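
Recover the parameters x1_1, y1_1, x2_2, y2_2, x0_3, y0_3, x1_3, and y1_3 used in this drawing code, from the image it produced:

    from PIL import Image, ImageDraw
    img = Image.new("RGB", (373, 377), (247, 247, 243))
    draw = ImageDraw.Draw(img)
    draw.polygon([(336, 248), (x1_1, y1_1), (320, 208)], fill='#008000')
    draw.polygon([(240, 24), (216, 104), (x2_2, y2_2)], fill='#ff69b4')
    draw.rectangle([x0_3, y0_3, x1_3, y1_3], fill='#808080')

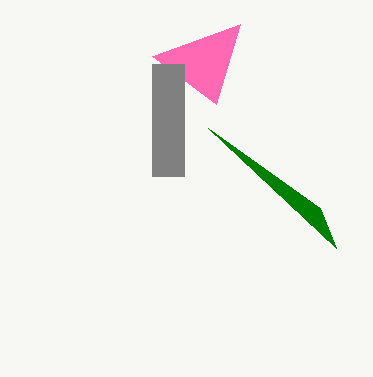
x1_1 = 208, y1_1 = 128, x2_2 = 152, y2_2 = 56, x0_3 = 152, y0_3 = 64, x1_3 = 184, y1_3 = 176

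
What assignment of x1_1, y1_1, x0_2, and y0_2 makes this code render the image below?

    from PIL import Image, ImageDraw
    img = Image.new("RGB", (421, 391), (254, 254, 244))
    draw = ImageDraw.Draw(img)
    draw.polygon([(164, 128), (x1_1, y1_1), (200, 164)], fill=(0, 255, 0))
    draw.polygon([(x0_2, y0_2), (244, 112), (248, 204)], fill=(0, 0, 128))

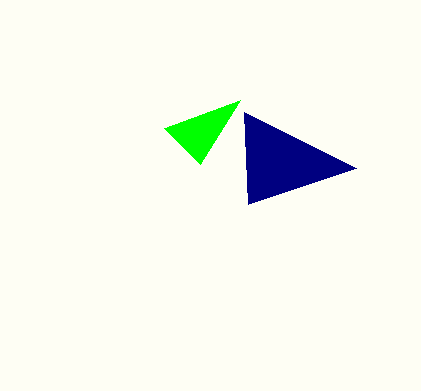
x1_1 = 240; y1_1 = 100; x0_2 = 356; y0_2 = 168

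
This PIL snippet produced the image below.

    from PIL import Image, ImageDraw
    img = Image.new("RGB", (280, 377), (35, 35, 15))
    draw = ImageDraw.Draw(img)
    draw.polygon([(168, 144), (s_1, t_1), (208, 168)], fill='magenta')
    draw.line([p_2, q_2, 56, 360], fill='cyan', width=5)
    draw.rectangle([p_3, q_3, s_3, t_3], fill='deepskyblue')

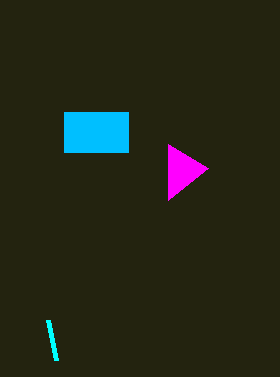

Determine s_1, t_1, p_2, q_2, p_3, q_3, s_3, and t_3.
s_1 = 168
t_1 = 200
p_2 = 48
q_2 = 320
p_3 = 64
q_3 = 112
s_3 = 128
t_3 = 152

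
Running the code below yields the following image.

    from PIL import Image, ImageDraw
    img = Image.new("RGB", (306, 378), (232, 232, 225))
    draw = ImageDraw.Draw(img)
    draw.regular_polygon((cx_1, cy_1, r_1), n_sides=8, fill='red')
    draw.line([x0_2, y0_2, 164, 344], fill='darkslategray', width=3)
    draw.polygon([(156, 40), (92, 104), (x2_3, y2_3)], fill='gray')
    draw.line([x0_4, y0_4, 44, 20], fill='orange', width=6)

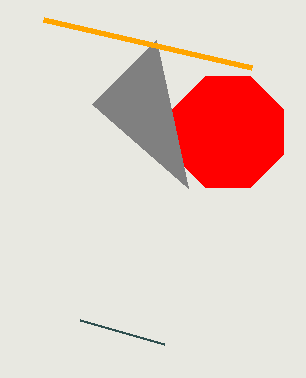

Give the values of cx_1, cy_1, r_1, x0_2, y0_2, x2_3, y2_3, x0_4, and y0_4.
cx_1 = 228, cy_1 = 132, r_1 = 60, x0_2 = 80, y0_2 = 320, x2_3 = 188, y2_3 = 188, x0_4 = 252, y0_4 = 68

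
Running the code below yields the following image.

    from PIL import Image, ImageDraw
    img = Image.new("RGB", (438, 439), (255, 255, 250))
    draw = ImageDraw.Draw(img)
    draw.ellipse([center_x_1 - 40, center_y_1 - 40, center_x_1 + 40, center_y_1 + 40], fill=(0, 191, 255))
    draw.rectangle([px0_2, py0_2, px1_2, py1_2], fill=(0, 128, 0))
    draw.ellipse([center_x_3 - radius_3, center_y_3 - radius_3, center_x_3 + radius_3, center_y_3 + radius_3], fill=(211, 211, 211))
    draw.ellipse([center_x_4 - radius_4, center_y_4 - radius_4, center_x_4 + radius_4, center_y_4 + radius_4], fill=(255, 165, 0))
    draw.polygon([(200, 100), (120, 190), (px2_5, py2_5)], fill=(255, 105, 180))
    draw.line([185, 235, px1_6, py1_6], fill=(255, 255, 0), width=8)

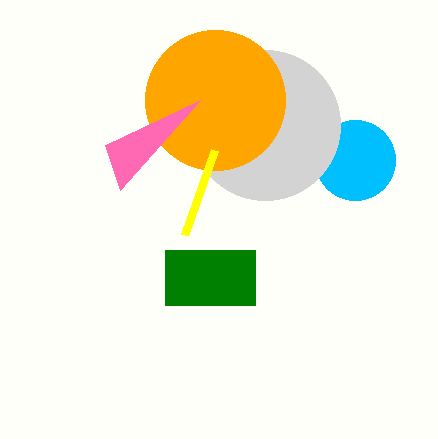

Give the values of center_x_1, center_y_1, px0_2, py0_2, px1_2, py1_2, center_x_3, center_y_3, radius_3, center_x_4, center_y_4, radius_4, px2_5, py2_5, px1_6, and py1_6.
center_x_1 = 355; center_y_1 = 160; px0_2 = 165; py0_2 = 250; px1_2 = 255; py1_2 = 305; center_x_3 = 265; center_y_3 = 125; radius_3 = 75; center_x_4 = 215; center_y_4 = 100; radius_4 = 70; px2_5 = 105; py2_5 = 145; px1_6 = 215; py1_6 = 150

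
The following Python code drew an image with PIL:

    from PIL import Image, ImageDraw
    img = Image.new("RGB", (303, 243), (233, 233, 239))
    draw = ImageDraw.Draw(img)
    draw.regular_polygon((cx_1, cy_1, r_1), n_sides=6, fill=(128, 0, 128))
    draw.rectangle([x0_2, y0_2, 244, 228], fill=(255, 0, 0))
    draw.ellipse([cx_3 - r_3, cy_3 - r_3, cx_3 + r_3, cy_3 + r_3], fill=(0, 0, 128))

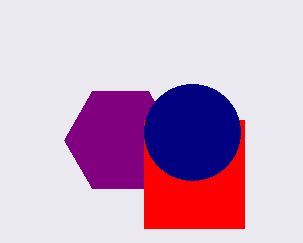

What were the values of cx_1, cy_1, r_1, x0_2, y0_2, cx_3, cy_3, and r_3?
cx_1 = 120, cy_1 = 140, r_1 = 56, x0_2 = 144, y0_2 = 120, cx_3 = 192, cy_3 = 132, r_3 = 48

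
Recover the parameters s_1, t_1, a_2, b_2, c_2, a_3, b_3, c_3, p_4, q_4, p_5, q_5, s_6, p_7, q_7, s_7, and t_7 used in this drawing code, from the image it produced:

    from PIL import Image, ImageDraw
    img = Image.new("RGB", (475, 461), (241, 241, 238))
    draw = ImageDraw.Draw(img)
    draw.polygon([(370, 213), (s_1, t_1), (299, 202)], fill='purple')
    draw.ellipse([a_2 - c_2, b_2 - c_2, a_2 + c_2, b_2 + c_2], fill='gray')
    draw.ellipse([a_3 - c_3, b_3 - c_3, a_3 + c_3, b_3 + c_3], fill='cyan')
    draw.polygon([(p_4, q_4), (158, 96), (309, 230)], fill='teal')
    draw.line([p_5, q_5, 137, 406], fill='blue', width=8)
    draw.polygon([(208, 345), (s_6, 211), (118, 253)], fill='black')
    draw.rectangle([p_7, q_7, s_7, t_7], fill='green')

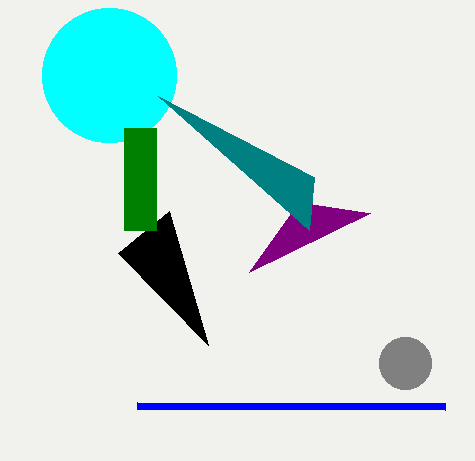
s_1 = 249, t_1 = 272, a_2 = 405, b_2 = 363, c_2 = 26, a_3 = 109, b_3 = 75, c_3 = 67, p_4 = 314, q_4 = 177, p_5 = 445, q_5 = 407, s_6 = 169, p_7 = 124, q_7 = 128, s_7 = 156, t_7 = 230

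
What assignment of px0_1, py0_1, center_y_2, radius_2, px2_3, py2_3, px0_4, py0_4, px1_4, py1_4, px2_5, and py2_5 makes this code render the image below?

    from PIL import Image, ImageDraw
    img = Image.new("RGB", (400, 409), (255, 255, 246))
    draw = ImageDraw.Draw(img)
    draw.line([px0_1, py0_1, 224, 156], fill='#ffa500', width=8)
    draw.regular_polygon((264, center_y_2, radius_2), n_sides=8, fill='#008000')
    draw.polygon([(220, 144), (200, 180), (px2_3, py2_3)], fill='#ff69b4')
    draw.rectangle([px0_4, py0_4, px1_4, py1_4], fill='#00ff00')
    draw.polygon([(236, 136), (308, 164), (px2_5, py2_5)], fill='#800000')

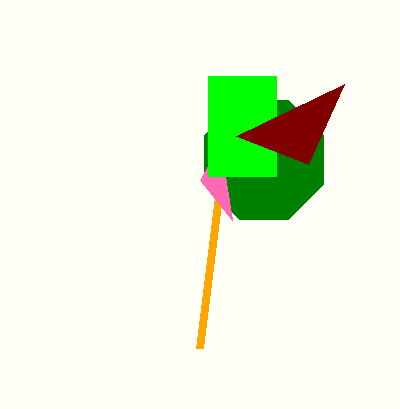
px0_1 = 200, py0_1 = 348, center_y_2 = 160, radius_2 = 64, px2_3 = 232, py2_3 = 220, px0_4 = 208, py0_4 = 76, px1_4 = 276, py1_4 = 176, px2_5 = 344, py2_5 = 84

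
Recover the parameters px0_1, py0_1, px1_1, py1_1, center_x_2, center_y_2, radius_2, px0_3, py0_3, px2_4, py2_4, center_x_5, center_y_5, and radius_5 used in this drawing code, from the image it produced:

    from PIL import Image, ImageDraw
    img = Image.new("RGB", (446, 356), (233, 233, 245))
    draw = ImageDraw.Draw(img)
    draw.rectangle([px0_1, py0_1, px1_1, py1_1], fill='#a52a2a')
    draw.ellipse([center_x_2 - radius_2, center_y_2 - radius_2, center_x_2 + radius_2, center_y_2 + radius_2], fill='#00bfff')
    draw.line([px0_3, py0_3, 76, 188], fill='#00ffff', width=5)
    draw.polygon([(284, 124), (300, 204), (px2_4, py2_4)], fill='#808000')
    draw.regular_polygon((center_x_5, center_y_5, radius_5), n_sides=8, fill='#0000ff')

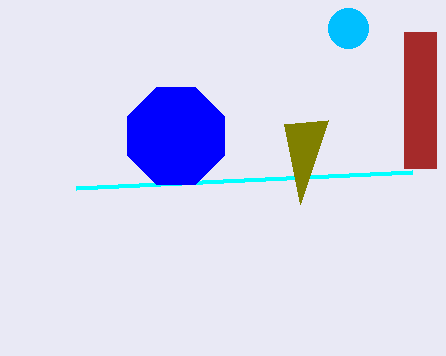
px0_1 = 404, py0_1 = 32, px1_1 = 436, py1_1 = 168, center_x_2 = 348, center_y_2 = 28, radius_2 = 20, px0_3 = 412, py0_3 = 172, px2_4 = 328, py2_4 = 120, center_x_5 = 176, center_y_5 = 136, radius_5 = 52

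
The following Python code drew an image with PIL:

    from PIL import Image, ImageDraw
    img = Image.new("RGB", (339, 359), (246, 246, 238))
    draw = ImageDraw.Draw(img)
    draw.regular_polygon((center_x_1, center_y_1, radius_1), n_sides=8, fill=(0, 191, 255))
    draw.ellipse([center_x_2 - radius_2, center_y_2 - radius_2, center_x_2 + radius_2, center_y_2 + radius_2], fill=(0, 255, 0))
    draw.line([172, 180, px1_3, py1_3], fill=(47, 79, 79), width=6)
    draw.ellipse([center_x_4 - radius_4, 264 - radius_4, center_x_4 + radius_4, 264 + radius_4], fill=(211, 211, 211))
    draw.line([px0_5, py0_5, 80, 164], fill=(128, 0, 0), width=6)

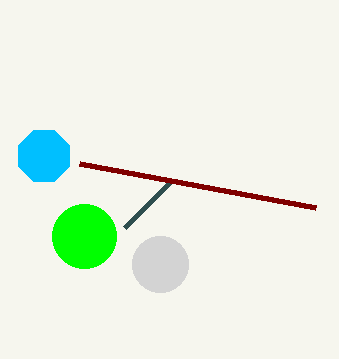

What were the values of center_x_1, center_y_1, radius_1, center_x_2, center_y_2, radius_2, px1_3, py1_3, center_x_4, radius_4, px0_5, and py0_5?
center_x_1 = 44
center_y_1 = 156
radius_1 = 28
center_x_2 = 84
center_y_2 = 236
radius_2 = 32
px1_3 = 124
py1_3 = 228
center_x_4 = 160
radius_4 = 28
px0_5 = 316
py0_5 = 208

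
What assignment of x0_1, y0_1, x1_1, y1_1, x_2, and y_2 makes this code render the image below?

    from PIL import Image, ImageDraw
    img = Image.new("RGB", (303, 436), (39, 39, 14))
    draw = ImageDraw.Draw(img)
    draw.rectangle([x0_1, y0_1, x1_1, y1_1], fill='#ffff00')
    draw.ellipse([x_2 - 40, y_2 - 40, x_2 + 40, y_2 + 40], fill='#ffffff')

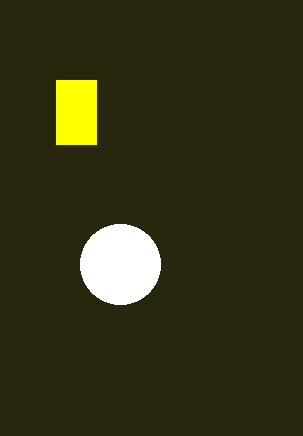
x0_1 = 56, y0_1 = 80, x1_1 = 96, y1_1 = 144, x_2 = 120, y_2 = 264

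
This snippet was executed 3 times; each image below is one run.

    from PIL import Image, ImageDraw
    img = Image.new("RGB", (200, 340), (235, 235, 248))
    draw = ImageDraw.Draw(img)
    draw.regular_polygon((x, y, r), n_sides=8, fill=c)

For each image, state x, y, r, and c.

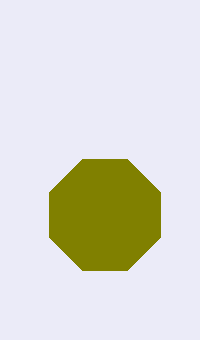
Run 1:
x = 105; y = 215; r = 60; c = 'olive'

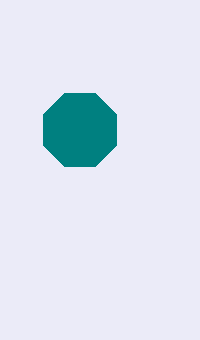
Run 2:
x = 80
y = 130
r = 40
c = 'teal'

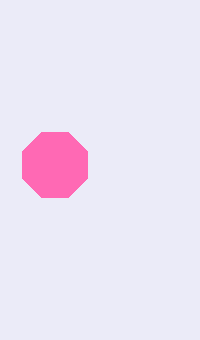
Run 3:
x = 55, y = 165, r = 35, c = 'hotpink'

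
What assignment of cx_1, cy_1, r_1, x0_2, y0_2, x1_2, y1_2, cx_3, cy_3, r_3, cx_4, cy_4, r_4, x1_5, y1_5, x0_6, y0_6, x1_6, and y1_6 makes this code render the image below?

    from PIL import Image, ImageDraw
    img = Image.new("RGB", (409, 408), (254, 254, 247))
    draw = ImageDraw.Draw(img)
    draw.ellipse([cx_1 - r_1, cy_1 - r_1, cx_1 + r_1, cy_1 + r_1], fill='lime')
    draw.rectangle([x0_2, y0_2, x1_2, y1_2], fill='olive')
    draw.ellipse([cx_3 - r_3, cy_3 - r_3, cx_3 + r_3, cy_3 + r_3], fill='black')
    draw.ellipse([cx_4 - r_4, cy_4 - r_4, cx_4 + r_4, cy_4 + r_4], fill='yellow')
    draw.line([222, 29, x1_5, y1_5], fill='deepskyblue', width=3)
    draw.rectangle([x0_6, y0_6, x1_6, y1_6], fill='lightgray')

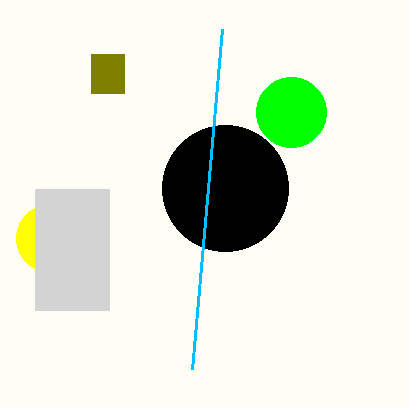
cx_1 = 291; cy_1 = 112; r_1 = 35; x0_2 = 91; y0_2 = 54; x1_2 = 124; y1_2 = 93; cx_3 = 225; cy_3 = 188; r_3 = 63; cx_4 = 50; cy_4 = 238; r_4 = 34; x1_5 = 192; y1_5 = 369; x0_6 = 35; y0_6 = 189; x1_6 = 109; y1_6 = 310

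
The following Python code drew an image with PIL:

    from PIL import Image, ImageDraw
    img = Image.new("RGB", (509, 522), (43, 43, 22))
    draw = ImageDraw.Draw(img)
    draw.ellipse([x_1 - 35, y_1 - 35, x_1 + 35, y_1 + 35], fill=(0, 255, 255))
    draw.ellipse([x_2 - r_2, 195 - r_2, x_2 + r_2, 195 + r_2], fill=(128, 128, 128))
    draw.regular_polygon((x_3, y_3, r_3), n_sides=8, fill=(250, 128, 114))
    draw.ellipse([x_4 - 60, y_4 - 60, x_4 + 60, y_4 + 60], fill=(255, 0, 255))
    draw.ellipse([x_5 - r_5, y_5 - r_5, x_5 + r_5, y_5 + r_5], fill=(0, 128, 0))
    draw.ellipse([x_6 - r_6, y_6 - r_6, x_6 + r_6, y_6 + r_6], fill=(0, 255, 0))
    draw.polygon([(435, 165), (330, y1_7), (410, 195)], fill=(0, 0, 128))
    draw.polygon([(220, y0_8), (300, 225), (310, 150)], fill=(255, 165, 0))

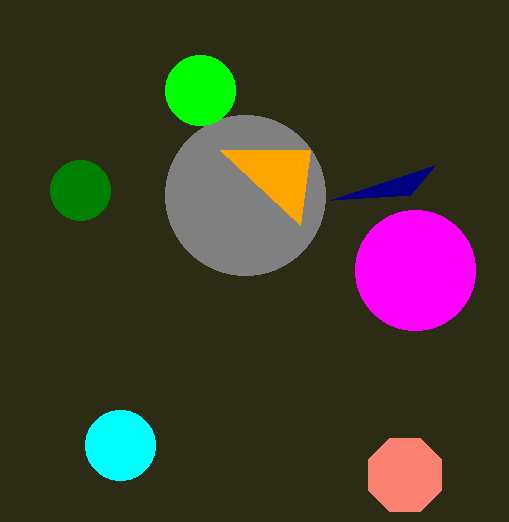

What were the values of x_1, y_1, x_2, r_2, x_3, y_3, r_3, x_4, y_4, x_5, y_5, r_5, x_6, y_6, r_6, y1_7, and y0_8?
x_1 = 120; y_1 = 445; x_2 = 245; r_2 = 80; x_3 = 405; y_3 = 475; r_3 = 40; x_4 = 415; y_4 = 270; x_5 = 80; y_5 = 190; r_5 = 30; x_6 = 200; y_6 = 90; r_6 = 35; y1_7 = 200; y0_8 = 150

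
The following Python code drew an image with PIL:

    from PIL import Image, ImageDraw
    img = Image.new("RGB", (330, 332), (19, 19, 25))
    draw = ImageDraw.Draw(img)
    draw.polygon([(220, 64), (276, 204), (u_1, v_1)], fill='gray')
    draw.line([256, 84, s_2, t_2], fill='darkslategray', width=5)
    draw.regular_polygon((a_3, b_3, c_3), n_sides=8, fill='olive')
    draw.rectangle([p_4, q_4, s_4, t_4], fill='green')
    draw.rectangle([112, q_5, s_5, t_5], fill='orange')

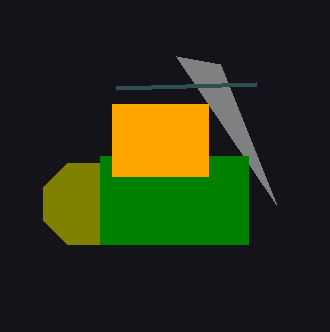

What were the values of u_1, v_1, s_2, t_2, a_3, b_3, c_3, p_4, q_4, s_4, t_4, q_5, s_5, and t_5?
u_1 = 176; v_1 = 56; s_2 = 116; t_2 = 88; a_3 = 84; b_3 = 204; c_3 = 44; p_4 = 100; q_4 = 156; s_4 = 248; t_4 = 244; q_5 = 104; s_5 = 208; t_5 = 176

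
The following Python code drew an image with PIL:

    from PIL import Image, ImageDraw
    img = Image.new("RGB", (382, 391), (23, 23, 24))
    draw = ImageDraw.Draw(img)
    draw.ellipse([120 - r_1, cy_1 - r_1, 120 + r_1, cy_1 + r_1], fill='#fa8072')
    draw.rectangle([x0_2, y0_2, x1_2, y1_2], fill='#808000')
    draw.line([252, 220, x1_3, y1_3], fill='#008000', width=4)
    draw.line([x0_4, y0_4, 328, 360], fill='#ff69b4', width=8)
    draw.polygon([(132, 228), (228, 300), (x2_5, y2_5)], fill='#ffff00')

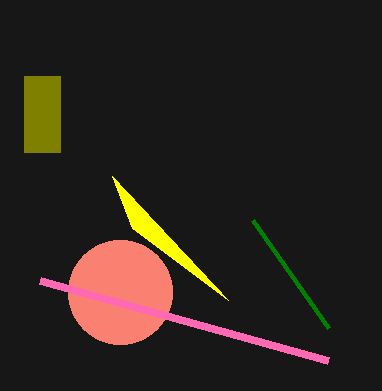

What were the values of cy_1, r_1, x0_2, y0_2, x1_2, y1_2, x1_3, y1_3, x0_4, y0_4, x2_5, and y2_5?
cy_1 = 292
r_1 = 52
x0_2 = 24
y0_2 = 76
x1_2 = 60
y1_2 = 152
x1_3 = 328
y1_3 = 328
x0_4 = 40
y0_4 = 280
x2_5 = 112
y2_5 = 176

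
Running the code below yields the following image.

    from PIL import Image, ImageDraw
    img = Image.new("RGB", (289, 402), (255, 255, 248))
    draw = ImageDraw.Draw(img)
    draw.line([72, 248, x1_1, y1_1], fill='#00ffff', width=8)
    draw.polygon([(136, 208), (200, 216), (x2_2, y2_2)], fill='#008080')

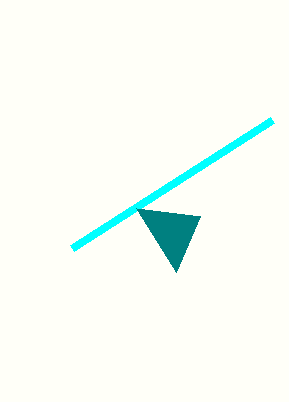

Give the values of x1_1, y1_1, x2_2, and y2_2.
x1_1 = 272, y1_1 = 120, x2_2 = 176, y2_2 = 272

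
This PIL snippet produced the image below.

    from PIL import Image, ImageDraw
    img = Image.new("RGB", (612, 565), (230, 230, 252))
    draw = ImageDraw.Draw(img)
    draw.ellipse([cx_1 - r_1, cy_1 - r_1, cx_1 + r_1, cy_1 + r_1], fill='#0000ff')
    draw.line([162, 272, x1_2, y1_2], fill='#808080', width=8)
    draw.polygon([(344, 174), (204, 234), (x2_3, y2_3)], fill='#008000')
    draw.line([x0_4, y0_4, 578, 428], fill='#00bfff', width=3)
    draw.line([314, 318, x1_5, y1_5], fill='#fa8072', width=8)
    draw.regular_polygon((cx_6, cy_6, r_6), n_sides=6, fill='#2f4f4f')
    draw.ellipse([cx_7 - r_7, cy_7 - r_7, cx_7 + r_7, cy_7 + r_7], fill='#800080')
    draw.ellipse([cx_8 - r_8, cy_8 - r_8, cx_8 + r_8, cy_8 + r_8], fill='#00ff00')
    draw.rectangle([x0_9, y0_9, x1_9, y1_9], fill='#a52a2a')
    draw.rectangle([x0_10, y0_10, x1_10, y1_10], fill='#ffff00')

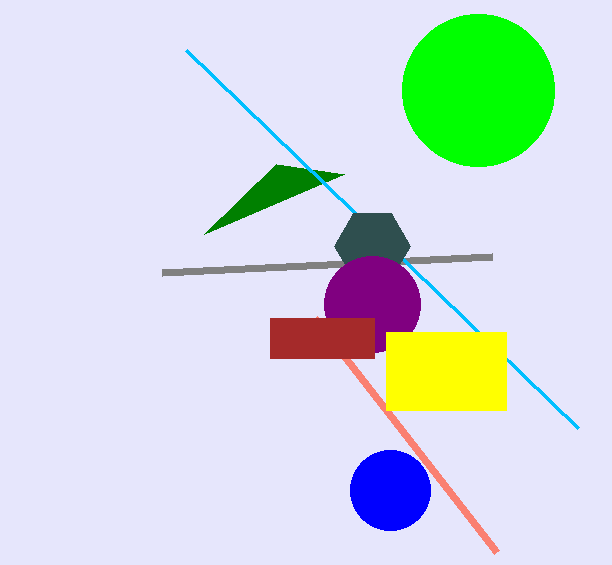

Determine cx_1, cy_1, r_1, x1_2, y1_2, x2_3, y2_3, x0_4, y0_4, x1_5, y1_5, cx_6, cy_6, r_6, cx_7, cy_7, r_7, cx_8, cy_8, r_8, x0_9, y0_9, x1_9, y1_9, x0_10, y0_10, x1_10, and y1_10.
cx_1 = 390; cy_1 = 490; r_1 = 40; x1_2 = 492; y1_2 = 256; x2_3 = 276; y2_3 = 164; x0_4 = 186; y0_4 = 50; x1_5 = 496; y1_5 = 552; cx_6 = 372; cy_6 = 246; r_6 = 38; cx_7 = 372; cy_7 = 304; r_7 = 48; cx_8 = 478; cy_8 = 90; r_8 = 76; x0_9 = 270; y0_9 = 318; x1_9 = 374; y1_9 = 358; x0_10 = 386; y0_10 = 332; x1_10 = 506; y1_10 = 410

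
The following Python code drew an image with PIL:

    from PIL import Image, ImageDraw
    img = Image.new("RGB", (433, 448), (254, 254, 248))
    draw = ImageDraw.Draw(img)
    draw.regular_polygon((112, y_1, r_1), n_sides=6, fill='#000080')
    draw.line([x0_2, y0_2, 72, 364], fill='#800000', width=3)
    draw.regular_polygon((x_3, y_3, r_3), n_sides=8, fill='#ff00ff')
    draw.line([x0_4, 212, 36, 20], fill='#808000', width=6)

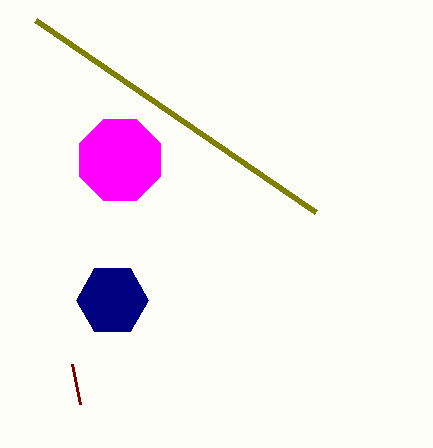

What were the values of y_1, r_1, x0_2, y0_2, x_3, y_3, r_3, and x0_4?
y_1 = 300; r_1 = 36; x0_2 = 80; y0_2 = 404; x_3 = 120; y_3 = 160; r_3 = 44; x0_4 = 316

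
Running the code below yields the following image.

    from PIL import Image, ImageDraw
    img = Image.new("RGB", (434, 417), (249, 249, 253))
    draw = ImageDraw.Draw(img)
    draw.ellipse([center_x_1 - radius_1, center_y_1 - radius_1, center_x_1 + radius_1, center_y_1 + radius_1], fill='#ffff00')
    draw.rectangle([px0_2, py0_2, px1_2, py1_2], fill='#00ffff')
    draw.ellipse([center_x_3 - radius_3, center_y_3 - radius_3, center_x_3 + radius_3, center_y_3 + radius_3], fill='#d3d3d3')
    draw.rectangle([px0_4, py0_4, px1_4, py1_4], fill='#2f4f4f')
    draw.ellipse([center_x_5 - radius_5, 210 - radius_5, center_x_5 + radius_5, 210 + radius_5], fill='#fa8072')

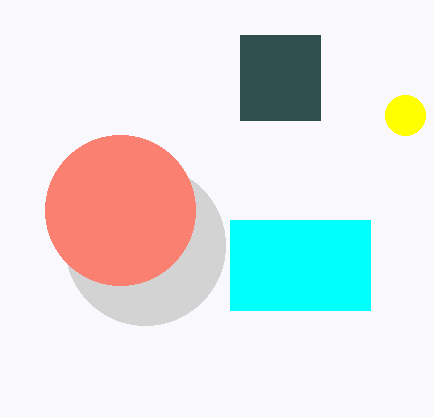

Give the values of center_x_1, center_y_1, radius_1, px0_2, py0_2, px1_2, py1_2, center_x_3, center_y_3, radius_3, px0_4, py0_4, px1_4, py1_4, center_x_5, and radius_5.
center_x_1 = 405
center_y_1 = 115
radius_1 = 20
px0_2 = 230
py0_2 = 220
px1_2 = 370
py1_2 = 310
center_x_3 = 145
center_y_3 = 245
radius_3 = 80
px0_4 = 240
py0_4 = 35
px1_4 = 320
py1_4 = 120
center_x_5 = 120
radius_5 = 75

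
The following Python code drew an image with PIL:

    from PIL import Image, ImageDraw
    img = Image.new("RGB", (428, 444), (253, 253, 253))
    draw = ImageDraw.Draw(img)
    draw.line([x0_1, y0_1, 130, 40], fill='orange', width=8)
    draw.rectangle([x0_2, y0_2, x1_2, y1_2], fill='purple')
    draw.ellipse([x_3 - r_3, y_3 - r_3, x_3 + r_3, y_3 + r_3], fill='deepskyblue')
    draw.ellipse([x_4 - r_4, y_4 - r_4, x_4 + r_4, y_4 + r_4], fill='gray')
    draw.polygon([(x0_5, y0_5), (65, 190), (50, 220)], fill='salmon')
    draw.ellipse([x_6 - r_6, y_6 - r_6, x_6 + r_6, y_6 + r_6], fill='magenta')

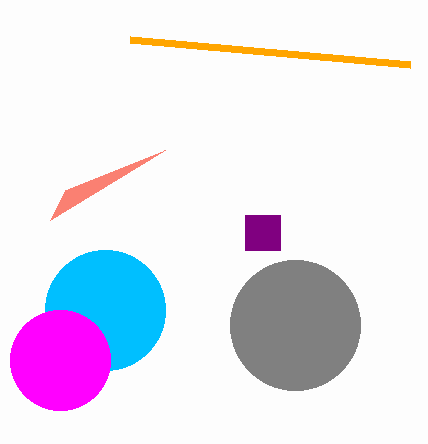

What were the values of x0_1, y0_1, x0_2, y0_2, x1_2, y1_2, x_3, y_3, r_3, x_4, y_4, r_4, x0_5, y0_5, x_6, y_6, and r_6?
x0_1 = 410, y0_1 = 65, x0_2 = 245, y0_2 = 215, x1_2 = 280, y1_2 = 250, x_3 = 105, y_3 = 310, r_3 = 60, x_4 = 295, y_4 = 325, r_4 = 65, x0_5 = 165, y0_5 = 150, x_6 = 60, y_6 = 360, r_6 = 50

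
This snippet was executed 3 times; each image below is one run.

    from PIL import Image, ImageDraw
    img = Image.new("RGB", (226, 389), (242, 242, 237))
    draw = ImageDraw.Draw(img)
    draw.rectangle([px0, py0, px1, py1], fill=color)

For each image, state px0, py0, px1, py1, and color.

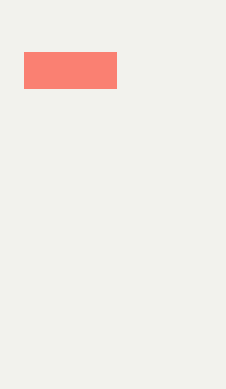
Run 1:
px0 = 24
py0 = 52
px1 = 116
py1 = 88
color = 'salmon'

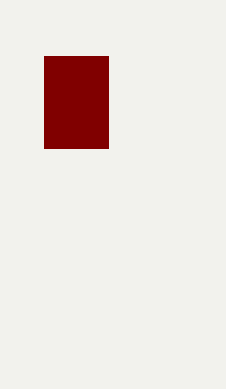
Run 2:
px0 = 44; py0 = 56; px1 = 108; py1 = 148; color = 'maroon'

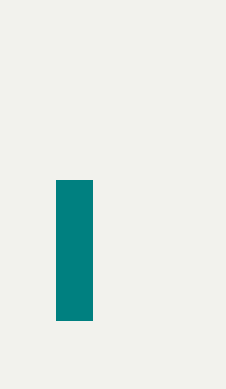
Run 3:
px0 = 56, py0 = 180, px1 = 92, py1 = 320, color = 'teal'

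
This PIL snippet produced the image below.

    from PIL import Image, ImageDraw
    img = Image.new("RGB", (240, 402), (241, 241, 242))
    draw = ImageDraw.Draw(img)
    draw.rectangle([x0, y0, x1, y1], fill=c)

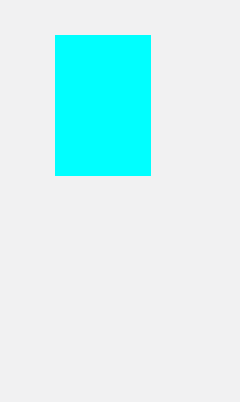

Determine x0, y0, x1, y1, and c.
x0 = 55; y0 = 35; x1 = 150; y1 = 175; c = 'cyan'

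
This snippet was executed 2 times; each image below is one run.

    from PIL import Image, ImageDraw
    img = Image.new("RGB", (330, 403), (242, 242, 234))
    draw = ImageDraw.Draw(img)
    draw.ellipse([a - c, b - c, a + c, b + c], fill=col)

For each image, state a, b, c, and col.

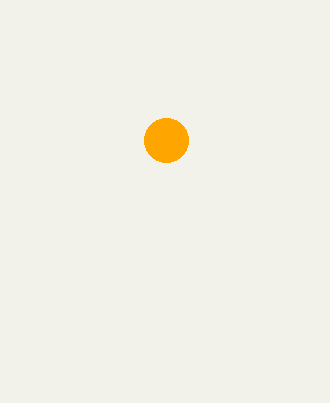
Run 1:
a = 166; b = 140; c = 22; col = 'orange'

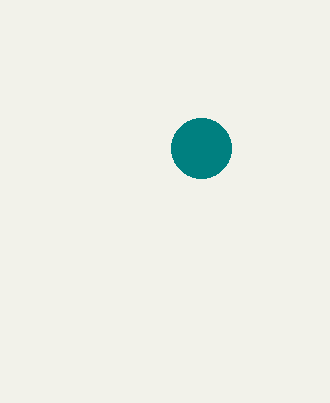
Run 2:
a = 201
b = 148
c = 30
col = 'teal'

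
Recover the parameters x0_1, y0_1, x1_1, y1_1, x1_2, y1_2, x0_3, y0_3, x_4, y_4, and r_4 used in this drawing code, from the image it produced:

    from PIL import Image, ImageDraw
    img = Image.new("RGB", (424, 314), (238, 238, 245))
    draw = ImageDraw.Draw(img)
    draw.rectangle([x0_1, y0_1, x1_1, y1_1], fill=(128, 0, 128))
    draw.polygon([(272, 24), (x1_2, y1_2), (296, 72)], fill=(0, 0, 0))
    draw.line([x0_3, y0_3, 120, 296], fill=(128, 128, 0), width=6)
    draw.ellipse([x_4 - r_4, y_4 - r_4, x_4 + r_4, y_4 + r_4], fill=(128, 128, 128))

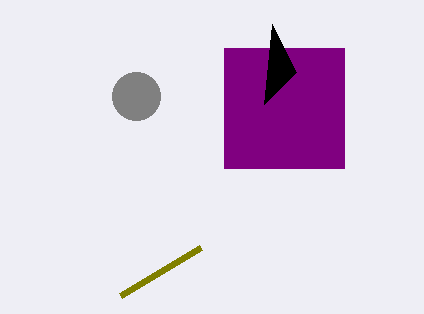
x0_1 = 224, y0_1 = 48, x1_1 = 344, y1_1 = 168, x1_2 = 264, y1_2 = 104, x0_3 = 200, y0_3 = 248, x_4 = 136, y_4 = 96, r_4 = 24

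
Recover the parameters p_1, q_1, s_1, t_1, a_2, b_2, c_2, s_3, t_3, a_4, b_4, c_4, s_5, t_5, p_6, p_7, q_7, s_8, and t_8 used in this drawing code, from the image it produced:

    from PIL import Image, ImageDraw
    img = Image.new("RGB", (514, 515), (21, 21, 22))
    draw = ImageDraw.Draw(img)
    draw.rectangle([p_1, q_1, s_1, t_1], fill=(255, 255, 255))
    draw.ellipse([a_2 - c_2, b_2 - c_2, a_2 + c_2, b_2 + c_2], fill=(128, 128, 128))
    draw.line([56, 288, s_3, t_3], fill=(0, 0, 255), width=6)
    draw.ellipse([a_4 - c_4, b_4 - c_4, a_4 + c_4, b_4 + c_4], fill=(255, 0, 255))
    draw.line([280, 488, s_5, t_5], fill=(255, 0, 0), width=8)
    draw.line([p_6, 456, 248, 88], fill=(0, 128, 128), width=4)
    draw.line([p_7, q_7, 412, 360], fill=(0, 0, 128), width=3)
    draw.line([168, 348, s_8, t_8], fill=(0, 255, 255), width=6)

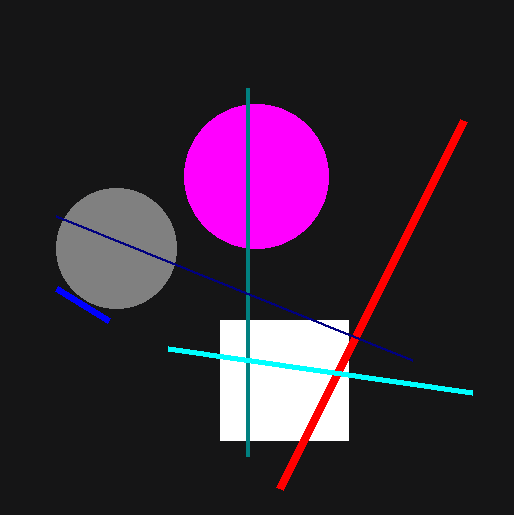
p_1 = 220
q_1 = 320
s_1 = 348
t_1 = 440
a_2 = 116
b_2 = 248
c_2 = 60
s_3 = 108
t_3 = 320
a_4 = 256
b_4 = 176
c_4 = 72
s_5 = 464
t_5 = 120
p_6 = 248
p_7 = 56
q_7 = 216
s_8 = 472
t_8 = 392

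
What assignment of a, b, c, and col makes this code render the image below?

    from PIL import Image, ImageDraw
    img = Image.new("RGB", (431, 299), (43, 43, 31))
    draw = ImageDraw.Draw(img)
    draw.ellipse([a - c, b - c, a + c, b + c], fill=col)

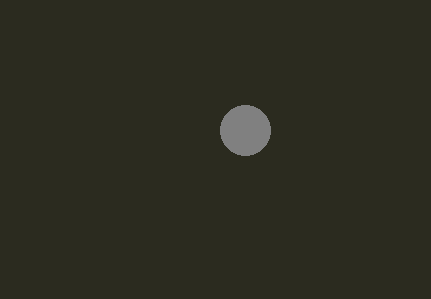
a = 245, b = 130, c = 25, col = 'gray'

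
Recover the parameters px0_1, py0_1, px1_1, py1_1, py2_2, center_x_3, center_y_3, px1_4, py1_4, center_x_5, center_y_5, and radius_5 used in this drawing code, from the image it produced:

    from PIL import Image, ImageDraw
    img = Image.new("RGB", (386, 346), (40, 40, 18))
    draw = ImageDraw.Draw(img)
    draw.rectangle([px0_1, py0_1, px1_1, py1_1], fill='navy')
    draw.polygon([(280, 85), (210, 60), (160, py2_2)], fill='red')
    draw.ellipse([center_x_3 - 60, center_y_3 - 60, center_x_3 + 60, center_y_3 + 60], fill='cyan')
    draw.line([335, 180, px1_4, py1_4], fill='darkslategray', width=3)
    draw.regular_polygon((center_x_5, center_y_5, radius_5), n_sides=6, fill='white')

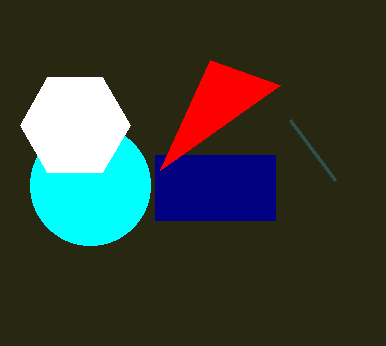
px0_1 = 155, py0_1 = 155, px1_1 = 275, py1_1 = 220, py2_2 = 170, center_x_3 = 90, center_y_3 = 185, px1_4 = 290, py1_4 = 120, center_x_5 = 75, center_y_5 = 125, radius_5 = 55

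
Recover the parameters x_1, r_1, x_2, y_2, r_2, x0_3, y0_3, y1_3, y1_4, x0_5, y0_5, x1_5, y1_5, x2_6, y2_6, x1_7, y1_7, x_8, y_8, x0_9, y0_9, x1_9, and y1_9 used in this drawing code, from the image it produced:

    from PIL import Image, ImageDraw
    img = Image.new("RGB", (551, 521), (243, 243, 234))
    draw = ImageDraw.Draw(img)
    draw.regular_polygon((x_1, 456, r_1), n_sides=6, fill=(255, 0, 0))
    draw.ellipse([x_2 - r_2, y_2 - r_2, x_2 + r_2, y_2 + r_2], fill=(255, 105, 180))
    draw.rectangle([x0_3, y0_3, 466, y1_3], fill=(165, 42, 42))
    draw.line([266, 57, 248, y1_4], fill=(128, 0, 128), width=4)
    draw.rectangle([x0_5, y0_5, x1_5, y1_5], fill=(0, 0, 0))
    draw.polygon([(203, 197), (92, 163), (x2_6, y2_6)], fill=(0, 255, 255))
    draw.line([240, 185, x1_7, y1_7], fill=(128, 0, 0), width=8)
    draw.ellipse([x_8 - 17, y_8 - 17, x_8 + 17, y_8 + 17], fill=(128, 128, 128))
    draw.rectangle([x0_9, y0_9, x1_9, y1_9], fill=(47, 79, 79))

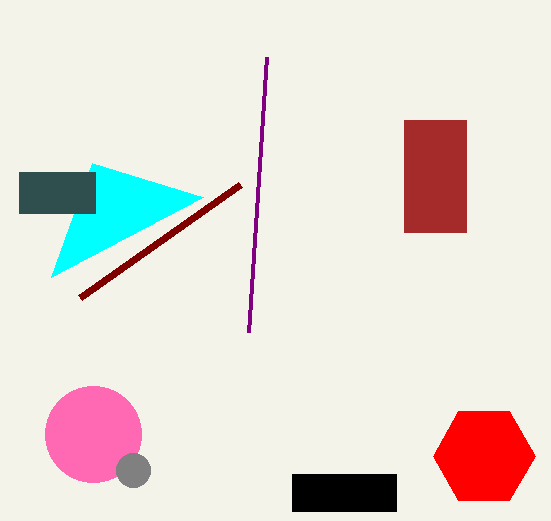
x_1 = 484
r_1 = 51
x_2 = 93
y_2 = 434
r_2 = 48
x0_3 = 404
y0_3 = 120
y1_3 = 232
y1_4 = 332
x0_5 = 292
y0_5 = 474
x1_5 = 396
y1_5 = 511
x2_6 = 51
y2_6 = 277
x1_7 = 80
y1_7 = 298
x_8 = 133
y_8 = 470
x0_9 = 19
y0_9 = 172
x1_9 = 95
y1_9 = 213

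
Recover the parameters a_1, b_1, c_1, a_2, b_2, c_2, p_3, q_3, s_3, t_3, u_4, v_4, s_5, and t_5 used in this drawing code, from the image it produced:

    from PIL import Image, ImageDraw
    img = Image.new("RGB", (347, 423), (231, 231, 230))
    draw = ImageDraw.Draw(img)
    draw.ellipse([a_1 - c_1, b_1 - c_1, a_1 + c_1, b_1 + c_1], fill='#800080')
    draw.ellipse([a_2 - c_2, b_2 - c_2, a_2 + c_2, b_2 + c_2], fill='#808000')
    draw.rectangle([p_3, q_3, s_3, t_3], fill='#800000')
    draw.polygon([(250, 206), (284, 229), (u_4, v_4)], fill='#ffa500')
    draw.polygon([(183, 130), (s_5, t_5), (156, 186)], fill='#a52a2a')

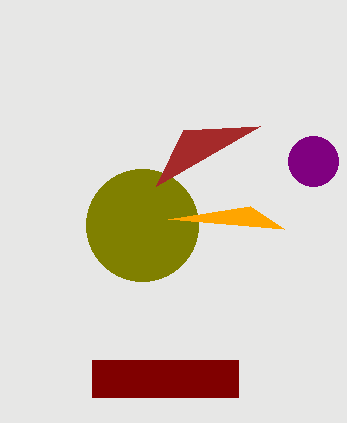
a_1 = 313, b_1 = 161, c_1 = 25, a_2 = 142, b_2 = 225, c_2 = 56, p_3 = 92, q_3 = 360, s_3 = 238, t_3 = 397, u_4 = 168, v_4 = 219, s_5 = 260, t_5 = 126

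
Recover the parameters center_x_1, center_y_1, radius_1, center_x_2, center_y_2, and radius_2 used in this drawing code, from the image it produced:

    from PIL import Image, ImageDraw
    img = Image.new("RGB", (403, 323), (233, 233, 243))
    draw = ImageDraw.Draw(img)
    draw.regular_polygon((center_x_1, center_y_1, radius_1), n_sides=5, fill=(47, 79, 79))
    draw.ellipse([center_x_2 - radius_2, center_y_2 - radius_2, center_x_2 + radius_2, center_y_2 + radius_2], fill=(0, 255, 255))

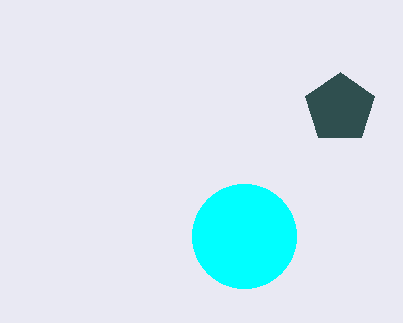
center_x_1 = 340; center_y_1 = 108; radius_1 = 36; center_x_2 = 244; center_y_2 = 236; radius_2 = 52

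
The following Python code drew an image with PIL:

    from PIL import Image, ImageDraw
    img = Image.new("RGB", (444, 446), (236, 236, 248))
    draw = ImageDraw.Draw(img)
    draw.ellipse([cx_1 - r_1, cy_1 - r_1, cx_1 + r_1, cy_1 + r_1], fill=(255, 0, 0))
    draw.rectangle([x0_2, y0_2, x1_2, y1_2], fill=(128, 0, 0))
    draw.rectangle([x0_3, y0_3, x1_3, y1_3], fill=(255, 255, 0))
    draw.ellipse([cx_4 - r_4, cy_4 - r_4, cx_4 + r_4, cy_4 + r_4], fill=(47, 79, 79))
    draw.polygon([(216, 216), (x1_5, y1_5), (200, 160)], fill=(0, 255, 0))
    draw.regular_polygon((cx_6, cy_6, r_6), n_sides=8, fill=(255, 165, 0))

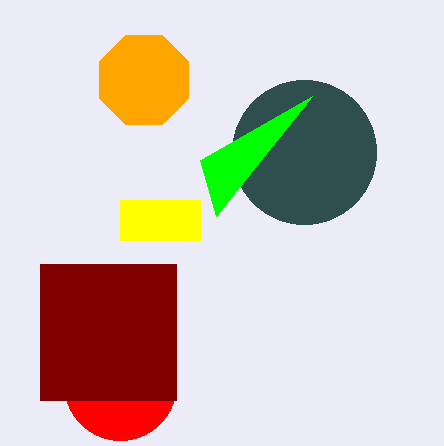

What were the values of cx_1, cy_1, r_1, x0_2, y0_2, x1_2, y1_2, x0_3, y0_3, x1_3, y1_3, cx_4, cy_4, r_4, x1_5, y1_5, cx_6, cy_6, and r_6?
cx_1 = 120
cy_1 = 384
r_1 = 56
x0_2 = 40
y0_2 = 264
x1_2 = 176
y1_2 = 400
x0_3 = 120
y0_3 = 200
x1_3 = 200
y1_3 = 240
cx_4 = 304
cy_4 = 152
r_4 = 72
x1_5 = 312
y1_5 = 96
cx_6 = 144
cy_6 = 80
r_6 = 48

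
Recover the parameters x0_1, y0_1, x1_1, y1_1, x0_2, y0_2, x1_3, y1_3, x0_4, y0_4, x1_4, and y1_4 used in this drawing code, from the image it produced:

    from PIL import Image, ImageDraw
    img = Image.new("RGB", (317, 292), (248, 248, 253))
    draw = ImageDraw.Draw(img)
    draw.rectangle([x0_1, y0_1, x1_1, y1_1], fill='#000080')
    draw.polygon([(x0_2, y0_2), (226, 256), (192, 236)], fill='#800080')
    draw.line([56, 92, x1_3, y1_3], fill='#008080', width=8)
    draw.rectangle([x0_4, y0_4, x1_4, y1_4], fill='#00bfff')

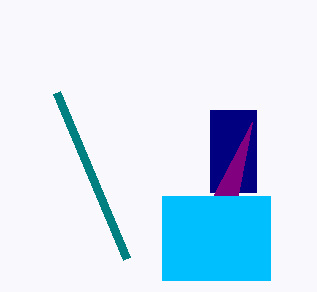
x0_1 = 210, y0_1 = 110, x1_1 = 256, y1_1 = 192, x0_2 = 252, y0_2 = 122, x1_3 = 126, y1_3 = 258, x0_4 = 162, y0_4 = 196, x1_4 = 270, y1_4 = 280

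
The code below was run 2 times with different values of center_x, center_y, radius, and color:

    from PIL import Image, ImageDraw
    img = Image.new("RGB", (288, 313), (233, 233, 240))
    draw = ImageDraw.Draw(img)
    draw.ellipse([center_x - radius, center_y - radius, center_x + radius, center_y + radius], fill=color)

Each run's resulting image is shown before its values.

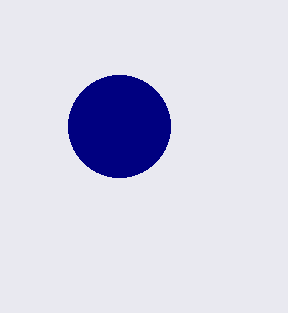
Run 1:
center_x = 119, center_y = 126, radius = 51, color = 'navy'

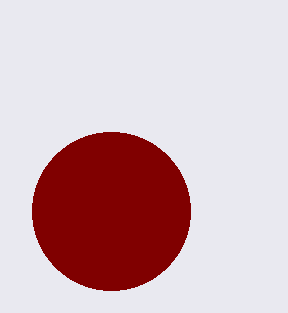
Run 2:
center_x = 111
center_y = 211
radius = 79
color = 'maroon'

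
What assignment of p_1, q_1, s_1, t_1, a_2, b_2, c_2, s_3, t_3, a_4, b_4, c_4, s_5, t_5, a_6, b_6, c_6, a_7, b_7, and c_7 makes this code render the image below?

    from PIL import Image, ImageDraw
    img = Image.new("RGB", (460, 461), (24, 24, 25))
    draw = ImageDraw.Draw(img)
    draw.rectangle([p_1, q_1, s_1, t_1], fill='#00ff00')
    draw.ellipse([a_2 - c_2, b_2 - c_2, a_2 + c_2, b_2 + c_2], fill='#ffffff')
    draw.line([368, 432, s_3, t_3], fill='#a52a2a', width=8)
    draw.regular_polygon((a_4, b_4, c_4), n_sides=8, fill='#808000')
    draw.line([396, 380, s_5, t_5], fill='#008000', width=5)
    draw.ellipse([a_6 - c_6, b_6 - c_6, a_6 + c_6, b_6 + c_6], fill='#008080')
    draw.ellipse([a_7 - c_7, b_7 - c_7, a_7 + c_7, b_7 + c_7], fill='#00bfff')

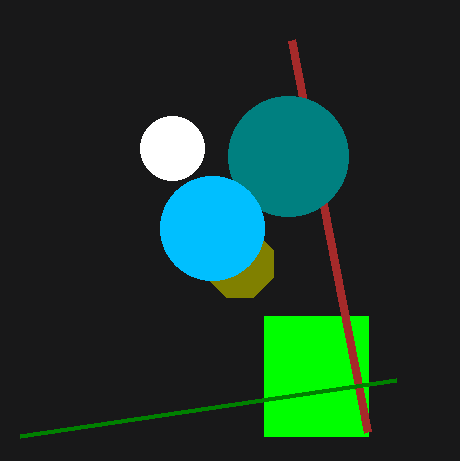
p_1 = 264; q_1 = 316; s_1 = 368; t_1 = 436; a_2 = 172; b_2 = 148; c_2 = 32; s_3 = 292; t_3 = 40; a_4 = 240; b_4 = 264; c_4 = 36; s_5 = 20; t_5 = 436; a_6 = 288; b_6 = 156; c_6 = 60; a_7 = 212; b_7 = 228; c_7 = 52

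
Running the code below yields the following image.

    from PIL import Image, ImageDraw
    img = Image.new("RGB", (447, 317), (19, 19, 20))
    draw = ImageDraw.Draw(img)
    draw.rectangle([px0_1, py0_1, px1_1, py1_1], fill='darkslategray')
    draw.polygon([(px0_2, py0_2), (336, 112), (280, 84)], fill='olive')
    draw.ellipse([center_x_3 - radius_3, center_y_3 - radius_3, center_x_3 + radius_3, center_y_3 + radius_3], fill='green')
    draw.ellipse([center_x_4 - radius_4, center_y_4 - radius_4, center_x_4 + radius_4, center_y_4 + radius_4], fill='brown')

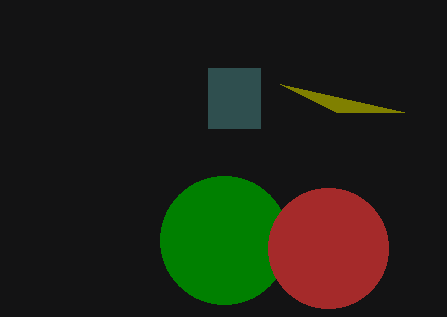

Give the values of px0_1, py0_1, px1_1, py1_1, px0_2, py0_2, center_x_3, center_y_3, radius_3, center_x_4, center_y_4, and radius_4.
px0_1 = 208, py0_1 = 68, px1_1 = 260, py1_1 = 128, px0_2 = 404, py0_2 = 112, center_x_3 = 224, center_y_3 = 240, radius_3 = 64, center_x_4 = 328, center_y_4 = 248, radius_4 = 60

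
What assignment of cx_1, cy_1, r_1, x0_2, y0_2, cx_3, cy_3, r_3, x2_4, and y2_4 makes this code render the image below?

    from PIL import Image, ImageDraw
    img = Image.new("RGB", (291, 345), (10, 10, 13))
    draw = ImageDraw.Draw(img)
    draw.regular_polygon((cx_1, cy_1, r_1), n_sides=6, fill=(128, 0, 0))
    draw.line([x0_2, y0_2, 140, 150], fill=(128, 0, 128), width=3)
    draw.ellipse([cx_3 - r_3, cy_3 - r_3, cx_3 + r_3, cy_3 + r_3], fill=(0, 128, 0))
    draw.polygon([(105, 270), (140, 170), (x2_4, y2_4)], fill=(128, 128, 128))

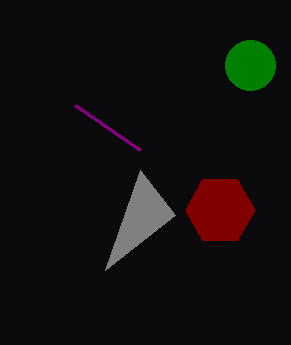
cx_1 = 220
cy_1 = 210
r_1 = 35
x0_2 = 75
y0_2 = 105
cx_3 = 250
cy_3 = 65
r_3 = 25
x2_4 = 175
y2_4 = 215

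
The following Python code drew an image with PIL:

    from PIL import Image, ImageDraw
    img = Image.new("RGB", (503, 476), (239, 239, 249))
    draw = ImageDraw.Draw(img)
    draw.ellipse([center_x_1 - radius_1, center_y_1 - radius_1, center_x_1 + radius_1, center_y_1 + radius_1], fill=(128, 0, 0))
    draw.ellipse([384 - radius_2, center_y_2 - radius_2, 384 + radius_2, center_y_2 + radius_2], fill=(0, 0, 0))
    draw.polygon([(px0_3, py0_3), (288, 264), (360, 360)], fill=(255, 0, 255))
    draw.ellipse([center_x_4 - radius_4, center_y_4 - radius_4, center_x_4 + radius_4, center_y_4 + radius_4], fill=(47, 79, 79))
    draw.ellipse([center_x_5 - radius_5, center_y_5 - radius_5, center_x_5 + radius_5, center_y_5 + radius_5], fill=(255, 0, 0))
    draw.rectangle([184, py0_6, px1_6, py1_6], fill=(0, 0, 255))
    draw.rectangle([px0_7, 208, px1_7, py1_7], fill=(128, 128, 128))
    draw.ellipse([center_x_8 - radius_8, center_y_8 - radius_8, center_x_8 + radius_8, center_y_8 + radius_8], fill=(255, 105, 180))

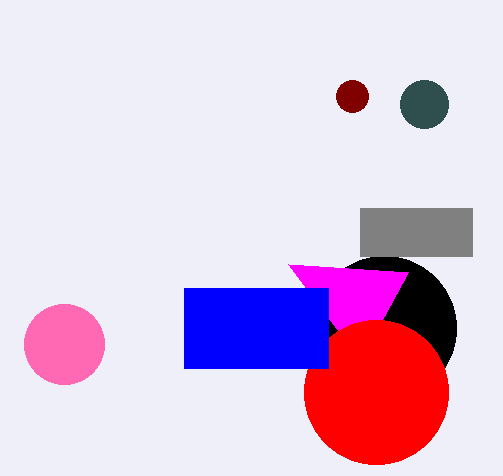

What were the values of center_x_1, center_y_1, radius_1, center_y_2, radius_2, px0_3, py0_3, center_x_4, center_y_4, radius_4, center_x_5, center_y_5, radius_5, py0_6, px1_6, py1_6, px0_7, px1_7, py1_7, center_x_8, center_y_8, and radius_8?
center_x_1 = 352
center_y_1 = 96
radius_1 = 16
center_y_2 = 328
radius_2 = 72
px0_3 = 408
py0_3 = 272
center_x_4 = 424
center_y_4 = 104
radius_4 = 24
center_x_5 = 376
center_y_5 = 392
radius_5 = 72
py0_6 = 288
px1_6 = 328
py1_6 = 368
px0_7 = 360
px1_7 = 472
py1_7 = 256
center_x_8 = 64
center_y_8 = 344
radius_8 = 40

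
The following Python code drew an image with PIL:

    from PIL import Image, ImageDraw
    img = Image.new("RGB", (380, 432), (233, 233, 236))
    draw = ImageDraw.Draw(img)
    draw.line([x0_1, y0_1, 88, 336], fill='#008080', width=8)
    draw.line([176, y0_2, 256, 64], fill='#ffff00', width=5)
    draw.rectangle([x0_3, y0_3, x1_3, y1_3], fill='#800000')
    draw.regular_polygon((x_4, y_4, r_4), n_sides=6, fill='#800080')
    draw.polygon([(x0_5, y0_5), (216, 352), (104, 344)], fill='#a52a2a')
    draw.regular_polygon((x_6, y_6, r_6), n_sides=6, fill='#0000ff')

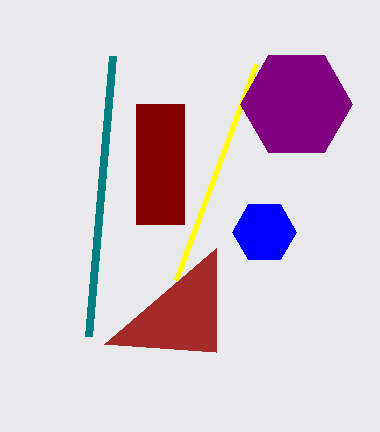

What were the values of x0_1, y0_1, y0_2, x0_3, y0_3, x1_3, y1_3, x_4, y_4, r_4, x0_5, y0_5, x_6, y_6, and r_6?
x0_1 = 112, y0_1 = 56, y0_2 = 280, x0_3 = 136, y0_3 = 104, x1_3 = 184, y1_3 = 224, x_4 = 296, y_4 = 104, r_4 = 56, x0_5 = 216, y0_5 = 248, x_6 = 264, y_6 = 232, r_6 = 32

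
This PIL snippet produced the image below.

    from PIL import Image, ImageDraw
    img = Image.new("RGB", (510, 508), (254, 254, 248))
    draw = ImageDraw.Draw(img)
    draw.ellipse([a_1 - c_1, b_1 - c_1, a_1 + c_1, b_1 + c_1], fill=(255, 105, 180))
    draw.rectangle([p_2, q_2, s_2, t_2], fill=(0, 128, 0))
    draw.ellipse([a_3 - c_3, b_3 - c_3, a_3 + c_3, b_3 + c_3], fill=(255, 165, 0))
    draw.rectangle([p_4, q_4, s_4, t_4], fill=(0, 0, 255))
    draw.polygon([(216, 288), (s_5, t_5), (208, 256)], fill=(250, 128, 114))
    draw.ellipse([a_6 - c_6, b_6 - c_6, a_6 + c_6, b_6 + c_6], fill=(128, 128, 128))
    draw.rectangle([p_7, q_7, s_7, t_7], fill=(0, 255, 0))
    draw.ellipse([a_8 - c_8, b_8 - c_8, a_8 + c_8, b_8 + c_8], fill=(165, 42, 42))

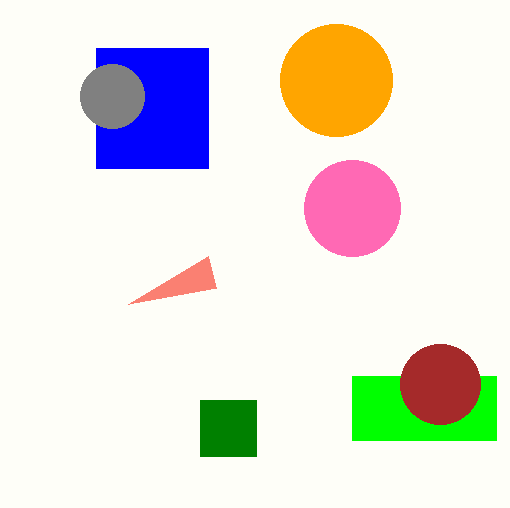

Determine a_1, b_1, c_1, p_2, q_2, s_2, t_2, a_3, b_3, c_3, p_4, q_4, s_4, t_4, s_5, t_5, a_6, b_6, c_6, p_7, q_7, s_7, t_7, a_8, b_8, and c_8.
a_1 = 352, b_1 = 208, c_1 = 48, p_2 = 200, q_2 = 400, s_2 = 256, t_2 = 456, a_3 = 336, b_3 = 80, c_3 = 56, p_4 = 96, q_4 = 48, s_4 = 208, t_4 = 168, s_5 = 128, t_5 = 304, a_6 = 112, b_6 = 96, c_6 = 32, p_7 = 352, q_7 = 376, s_7 = 496, t_7 = 440, a_8 = 440, b_8 = 384, c_8 = 40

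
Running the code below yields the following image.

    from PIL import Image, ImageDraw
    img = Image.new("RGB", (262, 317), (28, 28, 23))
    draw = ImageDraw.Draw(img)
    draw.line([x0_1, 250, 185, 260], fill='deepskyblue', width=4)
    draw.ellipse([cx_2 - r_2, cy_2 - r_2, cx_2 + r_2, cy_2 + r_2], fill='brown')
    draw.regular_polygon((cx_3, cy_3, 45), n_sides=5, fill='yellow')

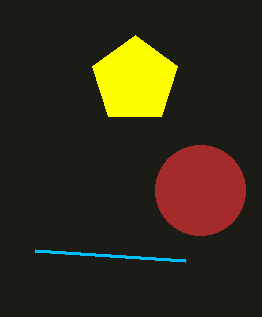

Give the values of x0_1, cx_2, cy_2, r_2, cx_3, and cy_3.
x0_1 = 35, cx_2 = 200, cy_2 = 190, r_2 = 45, cx_3 = 135, cy_3 = 80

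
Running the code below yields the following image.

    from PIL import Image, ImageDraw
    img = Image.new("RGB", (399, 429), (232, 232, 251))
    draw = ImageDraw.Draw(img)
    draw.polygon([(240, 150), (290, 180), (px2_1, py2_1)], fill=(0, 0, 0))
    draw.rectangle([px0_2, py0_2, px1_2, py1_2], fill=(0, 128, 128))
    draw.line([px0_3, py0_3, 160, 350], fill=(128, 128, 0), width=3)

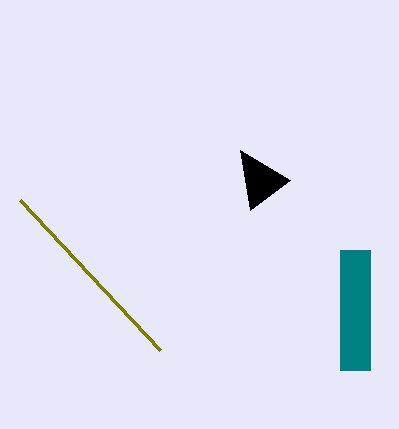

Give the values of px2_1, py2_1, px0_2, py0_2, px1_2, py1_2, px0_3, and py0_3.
px2_1 = 250, py2_1 = 210, px0_2 = 340, py0_2 = 250, px1_2 = 370, py1_2 = 370, px0_3 = 20, py0_3 = 200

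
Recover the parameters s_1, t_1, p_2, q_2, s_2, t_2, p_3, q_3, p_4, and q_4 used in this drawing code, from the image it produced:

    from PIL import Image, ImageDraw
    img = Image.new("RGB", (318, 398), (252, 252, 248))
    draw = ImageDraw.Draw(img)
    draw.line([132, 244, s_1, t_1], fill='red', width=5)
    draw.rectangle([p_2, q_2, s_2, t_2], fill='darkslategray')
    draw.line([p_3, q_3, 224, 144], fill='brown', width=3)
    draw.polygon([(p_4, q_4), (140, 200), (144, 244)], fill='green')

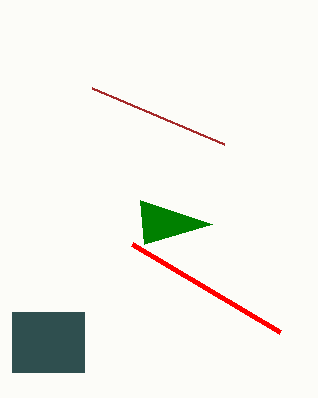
s_1 = 280, t_1 = 332, p_2 = 12, q_2 = 312, s_2 = 84, t_2 = 372, p_3 = 92, q_3 = 88, p_4 = 212, q_4 = 224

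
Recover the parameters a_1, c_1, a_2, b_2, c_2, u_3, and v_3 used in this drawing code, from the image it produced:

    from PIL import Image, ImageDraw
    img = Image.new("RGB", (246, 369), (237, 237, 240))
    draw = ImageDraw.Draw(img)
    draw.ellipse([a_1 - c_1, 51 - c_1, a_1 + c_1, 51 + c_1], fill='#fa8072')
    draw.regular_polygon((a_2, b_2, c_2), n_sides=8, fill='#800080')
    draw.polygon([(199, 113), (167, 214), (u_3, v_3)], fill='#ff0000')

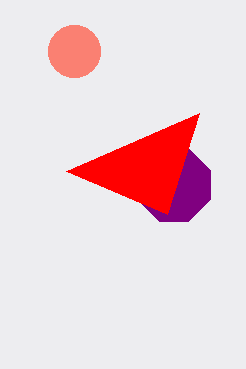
a_1 = 74; c_1 = 26; a_2 = 174; b_2 = 185; c_2 = 39; u_3 = 66; v_3 = 171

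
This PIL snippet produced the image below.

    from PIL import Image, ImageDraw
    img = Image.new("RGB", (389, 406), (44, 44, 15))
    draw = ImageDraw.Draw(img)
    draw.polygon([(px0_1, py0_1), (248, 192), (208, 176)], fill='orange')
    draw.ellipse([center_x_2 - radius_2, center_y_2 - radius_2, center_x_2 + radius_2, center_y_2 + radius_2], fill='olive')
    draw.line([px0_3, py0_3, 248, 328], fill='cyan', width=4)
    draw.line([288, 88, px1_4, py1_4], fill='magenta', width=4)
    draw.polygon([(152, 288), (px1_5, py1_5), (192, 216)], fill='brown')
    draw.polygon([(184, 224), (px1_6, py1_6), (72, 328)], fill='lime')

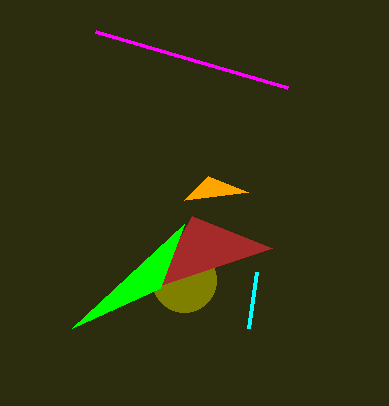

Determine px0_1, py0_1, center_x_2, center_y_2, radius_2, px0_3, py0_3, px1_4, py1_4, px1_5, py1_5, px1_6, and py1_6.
px0_1 = 184, py0_1 = 200, center_x_2 = 184, center_y_2 = 280, radius_2 = 32, px0_3 = 256, py0_3 = 272, px1_4 = 96, py1_4 = 32, px1_5 = 272, py1_5 = 248, px1_6 = 160, py1_6 = 288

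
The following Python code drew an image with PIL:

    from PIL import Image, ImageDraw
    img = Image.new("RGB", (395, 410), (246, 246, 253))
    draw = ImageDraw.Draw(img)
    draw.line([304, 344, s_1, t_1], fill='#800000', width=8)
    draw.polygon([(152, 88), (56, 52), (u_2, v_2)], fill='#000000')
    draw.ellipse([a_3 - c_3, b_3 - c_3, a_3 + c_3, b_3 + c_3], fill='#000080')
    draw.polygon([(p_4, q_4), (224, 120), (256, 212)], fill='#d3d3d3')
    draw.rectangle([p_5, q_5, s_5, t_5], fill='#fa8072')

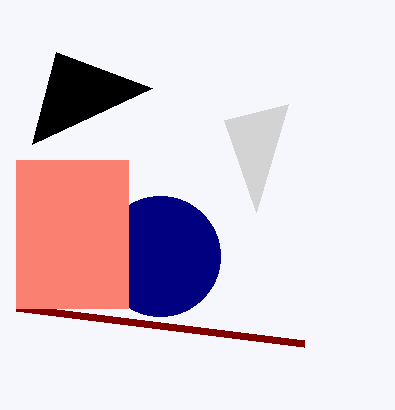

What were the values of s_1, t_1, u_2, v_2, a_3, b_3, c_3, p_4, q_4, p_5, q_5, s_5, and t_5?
s_1 = 16; t_1 = 308; u_2 = 32; v_2 = 144; a_3 = 160; b_3 = 256; c_3 = 60; p_4 = 288; q_4 = 104; p_5 = 16; q_5 = 160; s_5 = 128; t_5 = 308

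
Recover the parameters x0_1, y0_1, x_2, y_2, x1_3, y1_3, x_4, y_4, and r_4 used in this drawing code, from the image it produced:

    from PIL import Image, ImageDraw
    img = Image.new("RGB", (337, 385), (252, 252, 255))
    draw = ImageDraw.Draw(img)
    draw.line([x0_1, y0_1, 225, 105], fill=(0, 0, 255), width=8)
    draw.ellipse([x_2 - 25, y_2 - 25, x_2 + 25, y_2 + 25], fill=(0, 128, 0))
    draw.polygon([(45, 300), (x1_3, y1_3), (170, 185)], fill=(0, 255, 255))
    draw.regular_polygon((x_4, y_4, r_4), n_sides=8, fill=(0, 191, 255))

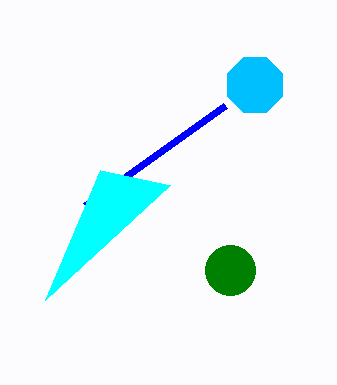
x0_1 = 85; y0_1 = 205; x_2 = 230; y_2 = 270; x1_3 = 100; y1_3 = 170; x_4 = 255; y_4 = 85; r_4 = 30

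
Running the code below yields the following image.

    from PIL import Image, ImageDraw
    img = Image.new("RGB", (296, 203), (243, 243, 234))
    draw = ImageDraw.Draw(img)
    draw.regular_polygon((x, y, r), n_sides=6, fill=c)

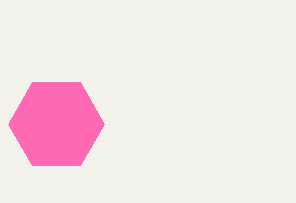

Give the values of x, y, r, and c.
x = 56; y = 124; r = 48; c = 'hotpink'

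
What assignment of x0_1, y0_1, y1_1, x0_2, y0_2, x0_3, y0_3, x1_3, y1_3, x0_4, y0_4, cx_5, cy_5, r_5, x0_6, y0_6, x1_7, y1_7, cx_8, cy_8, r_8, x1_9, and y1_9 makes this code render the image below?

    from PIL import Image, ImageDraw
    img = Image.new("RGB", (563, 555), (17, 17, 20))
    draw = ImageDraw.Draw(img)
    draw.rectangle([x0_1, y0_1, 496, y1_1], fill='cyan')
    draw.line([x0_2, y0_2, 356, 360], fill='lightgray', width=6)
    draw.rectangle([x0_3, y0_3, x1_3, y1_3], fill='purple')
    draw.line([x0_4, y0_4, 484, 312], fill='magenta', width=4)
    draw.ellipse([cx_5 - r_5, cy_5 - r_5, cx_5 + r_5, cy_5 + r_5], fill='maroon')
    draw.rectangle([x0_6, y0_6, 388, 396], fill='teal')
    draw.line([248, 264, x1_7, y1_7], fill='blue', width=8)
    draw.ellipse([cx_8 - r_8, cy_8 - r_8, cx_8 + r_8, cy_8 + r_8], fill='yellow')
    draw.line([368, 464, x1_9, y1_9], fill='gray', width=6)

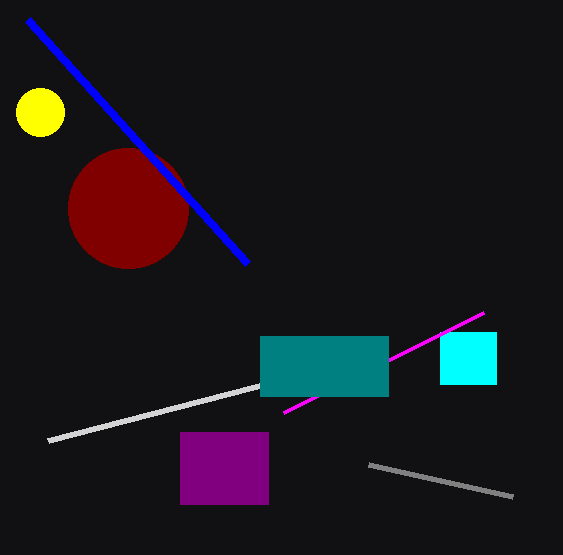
x0_1 = 440
y0_1 = 332
y1_1 = 384
x0_2 = 48
y0_2 = 440
x0_3 = 180
y0_3 = 432
x1_3 = 268
y1_3 = 504
x0_4 = 284
y0_4 = 412
cx_5 = 128
cy_5 = 208
r_5 = 60
x0_6 = 260
y0_6 = 336
x1_7 = 28
y1_7 = 20
cx_8 = 40
cy_8 = 112
r_8 = 24
x1_9 = 512
y1_9 = 496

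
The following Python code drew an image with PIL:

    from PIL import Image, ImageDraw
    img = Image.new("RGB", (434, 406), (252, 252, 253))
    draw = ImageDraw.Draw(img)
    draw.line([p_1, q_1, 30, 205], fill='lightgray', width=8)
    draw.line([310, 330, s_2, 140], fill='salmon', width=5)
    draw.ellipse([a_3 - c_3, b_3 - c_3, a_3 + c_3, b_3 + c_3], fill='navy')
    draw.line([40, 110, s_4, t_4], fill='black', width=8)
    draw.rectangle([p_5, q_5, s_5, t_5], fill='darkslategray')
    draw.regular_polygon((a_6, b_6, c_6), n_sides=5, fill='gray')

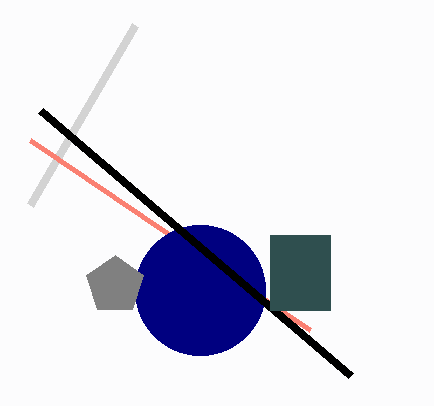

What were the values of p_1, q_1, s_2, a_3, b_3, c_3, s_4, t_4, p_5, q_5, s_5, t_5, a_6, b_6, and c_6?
p_1 = 135
q_1 = 25
s_2 = 30
a_3 = 200
b_3 = 290
c_3 = 65
s_4 = 350
t_4 = 375
p_5 = 270
q_5 = 235
s_5 = 330
t_5 = 310
a_6 = 115
b_6 = 285
c_6 = 30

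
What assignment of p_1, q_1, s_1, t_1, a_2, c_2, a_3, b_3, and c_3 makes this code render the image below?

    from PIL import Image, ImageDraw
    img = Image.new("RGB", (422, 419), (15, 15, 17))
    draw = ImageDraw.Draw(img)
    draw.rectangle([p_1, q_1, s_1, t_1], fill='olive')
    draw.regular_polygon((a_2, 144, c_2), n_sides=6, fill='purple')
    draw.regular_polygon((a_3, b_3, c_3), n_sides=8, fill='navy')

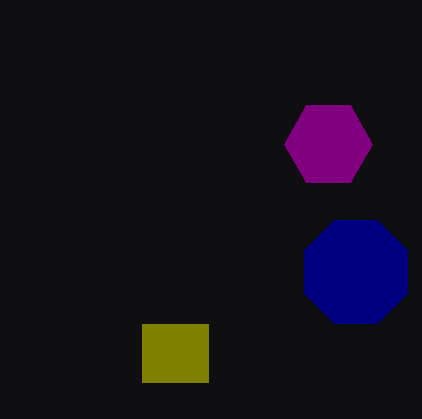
p_1 = 142, q_1 = 324, s_1 = 208, t_1 = 382, a_2 = 328, c_2 = 44, a_3 = 356, b_3 = 272, c_3 = 56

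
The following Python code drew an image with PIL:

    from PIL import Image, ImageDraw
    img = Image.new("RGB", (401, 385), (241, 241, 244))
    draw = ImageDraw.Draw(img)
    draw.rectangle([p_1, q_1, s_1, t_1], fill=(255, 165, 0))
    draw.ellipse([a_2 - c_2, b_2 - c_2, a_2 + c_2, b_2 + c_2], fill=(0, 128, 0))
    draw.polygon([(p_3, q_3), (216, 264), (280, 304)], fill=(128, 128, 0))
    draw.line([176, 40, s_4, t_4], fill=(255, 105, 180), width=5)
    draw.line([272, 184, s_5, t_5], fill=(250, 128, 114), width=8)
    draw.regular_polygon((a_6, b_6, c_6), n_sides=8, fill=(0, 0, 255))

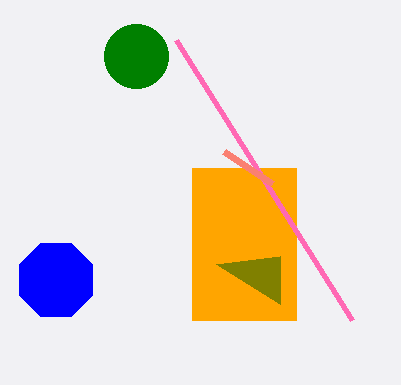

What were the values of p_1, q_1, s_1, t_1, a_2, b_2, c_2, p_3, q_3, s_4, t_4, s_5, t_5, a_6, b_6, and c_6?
p_1 = 192, q_1 = 168, s_1 = 296, t_1 = 320, a_2 = 136, b_2 = 56, c_2 = 32, p_3 = 280, q_3 = 256, s_4 = 352, t_4 = 320, s_5 = 224, t_5 = 152, a_6 = 56, b_6 = 280, c_6 = 40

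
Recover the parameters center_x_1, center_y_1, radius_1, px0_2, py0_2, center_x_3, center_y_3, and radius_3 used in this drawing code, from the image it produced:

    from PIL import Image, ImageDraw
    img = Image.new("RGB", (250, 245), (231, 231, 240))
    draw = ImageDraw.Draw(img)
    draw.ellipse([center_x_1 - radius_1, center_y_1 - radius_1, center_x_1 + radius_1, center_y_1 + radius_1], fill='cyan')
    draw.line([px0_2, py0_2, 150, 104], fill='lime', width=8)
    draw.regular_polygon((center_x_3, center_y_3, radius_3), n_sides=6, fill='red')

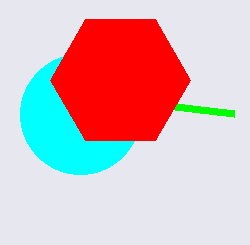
center_x_1 = 80; center_y_1 = 114; radius_1 = 60; px0_2 = 234; py0_2 = 114; center_x_3 = 120; center_y_3 = 80; radius_3 = 70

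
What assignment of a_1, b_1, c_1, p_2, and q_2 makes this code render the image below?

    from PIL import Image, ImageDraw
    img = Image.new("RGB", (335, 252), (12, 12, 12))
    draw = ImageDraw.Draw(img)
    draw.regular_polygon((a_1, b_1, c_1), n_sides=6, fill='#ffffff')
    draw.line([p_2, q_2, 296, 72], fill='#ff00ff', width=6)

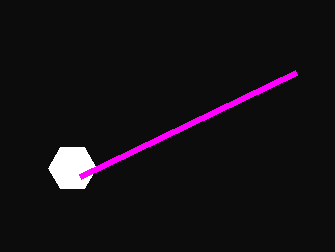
a_1 = 72, b_1 = 168, c_1 = 24, p_2 = 80, q_2 = 176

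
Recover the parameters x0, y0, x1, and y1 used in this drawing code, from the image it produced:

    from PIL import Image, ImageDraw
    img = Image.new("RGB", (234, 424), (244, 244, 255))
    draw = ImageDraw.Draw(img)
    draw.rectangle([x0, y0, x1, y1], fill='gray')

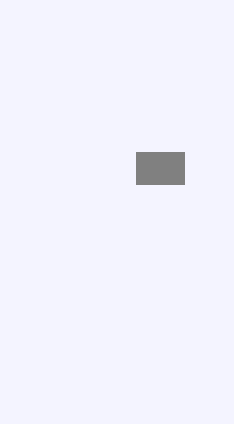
x0 = 136
y0 = 152
x1 = 184
y1 = 184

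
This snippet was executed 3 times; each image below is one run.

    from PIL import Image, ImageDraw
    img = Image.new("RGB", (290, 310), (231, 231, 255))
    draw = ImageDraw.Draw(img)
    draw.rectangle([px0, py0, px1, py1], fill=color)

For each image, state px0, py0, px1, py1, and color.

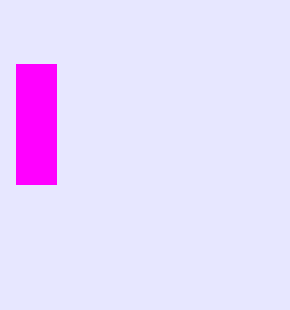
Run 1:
px0 = 16; py0 = 64; px1 = 56; py1 = 184; color = 'magenta'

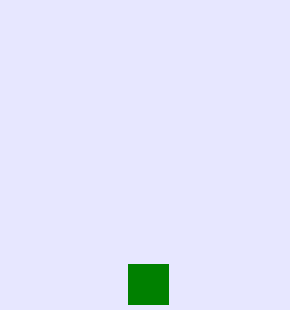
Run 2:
px0 = 128; py0 = 264; px1 = 168; py1 = 304; color = 'green'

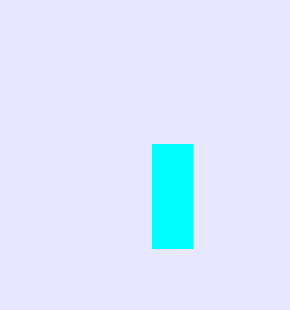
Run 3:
px0 = 152
py0 = 144
px1 = 192
py1 = 248
color = 'cyan'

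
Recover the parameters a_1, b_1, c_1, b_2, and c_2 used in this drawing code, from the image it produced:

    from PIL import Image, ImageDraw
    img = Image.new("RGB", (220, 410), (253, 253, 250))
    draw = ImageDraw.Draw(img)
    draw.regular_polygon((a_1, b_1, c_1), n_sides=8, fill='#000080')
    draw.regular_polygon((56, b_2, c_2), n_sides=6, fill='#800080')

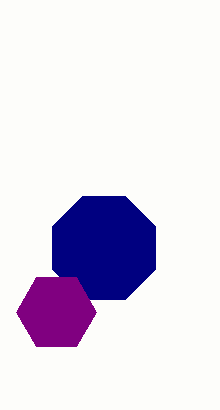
a_1 = 104, b_1 = 248, c_1 = 56, b_2 = 312, c_2 = 40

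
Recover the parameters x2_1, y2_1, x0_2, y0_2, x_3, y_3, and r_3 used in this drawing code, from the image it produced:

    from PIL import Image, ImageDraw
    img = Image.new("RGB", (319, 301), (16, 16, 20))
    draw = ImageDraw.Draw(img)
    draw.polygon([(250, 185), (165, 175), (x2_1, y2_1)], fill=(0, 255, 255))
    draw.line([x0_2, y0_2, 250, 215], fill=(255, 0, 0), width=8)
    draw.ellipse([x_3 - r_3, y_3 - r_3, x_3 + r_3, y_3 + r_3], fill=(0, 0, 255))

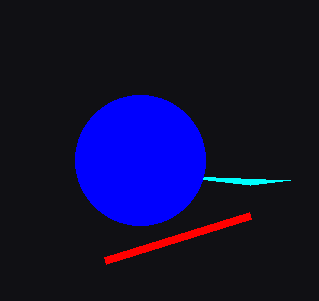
x2_1 = 290
y2_1 = 180
x0_2 = 105
y0_2 = 260
x_3 = 140
y_3 = 160
r_3 = 65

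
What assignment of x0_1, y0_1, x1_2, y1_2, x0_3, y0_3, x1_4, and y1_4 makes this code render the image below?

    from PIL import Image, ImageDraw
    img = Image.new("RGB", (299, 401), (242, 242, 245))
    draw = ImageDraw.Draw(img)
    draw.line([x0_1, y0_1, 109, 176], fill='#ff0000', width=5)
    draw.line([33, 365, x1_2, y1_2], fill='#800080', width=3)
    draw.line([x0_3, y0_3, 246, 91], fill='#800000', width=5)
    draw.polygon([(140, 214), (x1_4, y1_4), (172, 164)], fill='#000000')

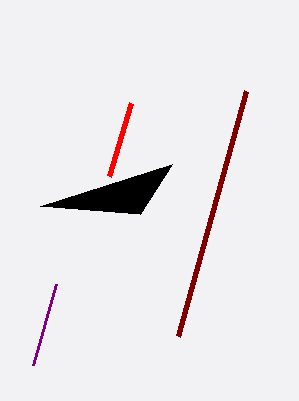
x0_1 = 131; y0_1 = 103; x1_2 = 56; y1_2 = 284; x0_3 = 178; y0_3 = 336; x1_4 = 40; y1_4 = 206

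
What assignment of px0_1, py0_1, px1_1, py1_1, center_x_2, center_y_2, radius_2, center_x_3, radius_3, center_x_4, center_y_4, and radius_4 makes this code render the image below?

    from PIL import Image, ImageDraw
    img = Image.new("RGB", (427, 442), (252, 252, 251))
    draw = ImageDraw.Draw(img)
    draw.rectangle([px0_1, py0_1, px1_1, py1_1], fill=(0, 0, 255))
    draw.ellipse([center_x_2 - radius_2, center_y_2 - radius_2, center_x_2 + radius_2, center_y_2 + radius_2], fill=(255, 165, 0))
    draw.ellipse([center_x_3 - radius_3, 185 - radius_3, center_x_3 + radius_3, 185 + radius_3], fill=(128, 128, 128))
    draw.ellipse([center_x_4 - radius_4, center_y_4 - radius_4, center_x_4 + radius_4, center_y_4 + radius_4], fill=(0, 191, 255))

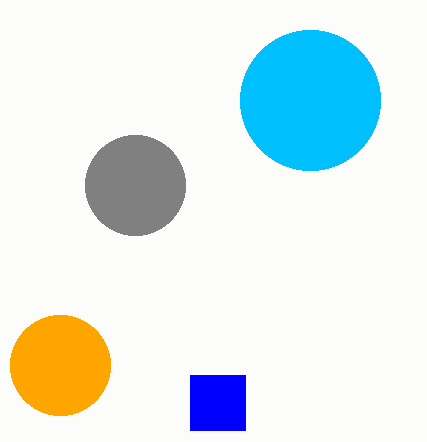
px0_1 = 190
py0_1 = 375
px1_1 = 245
py1_1 = 430
center_x_2 = 60
center_y_2 = 365
radius_2 = 50
center_x_3 = 135
radius_3 = 50
center_x_4 = 310
center_y_4 = 100
radius_4 = 70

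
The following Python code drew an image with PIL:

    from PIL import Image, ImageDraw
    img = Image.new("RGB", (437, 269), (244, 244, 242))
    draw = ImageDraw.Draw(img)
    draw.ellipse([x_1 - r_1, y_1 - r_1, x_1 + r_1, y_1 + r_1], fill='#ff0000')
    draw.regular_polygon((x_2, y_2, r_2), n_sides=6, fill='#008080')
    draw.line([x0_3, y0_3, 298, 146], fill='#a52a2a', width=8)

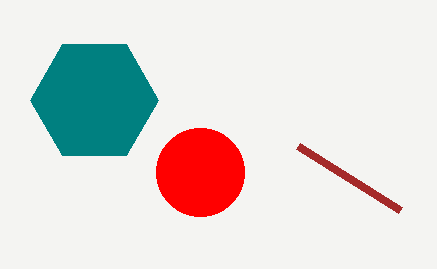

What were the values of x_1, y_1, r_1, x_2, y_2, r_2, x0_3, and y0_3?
x_1 = 200; y_1 = 172; r_1 = 44; x_2 = 94; y_2 = 100; r_2 = 64; x0_3 = 400; y0_3 = 210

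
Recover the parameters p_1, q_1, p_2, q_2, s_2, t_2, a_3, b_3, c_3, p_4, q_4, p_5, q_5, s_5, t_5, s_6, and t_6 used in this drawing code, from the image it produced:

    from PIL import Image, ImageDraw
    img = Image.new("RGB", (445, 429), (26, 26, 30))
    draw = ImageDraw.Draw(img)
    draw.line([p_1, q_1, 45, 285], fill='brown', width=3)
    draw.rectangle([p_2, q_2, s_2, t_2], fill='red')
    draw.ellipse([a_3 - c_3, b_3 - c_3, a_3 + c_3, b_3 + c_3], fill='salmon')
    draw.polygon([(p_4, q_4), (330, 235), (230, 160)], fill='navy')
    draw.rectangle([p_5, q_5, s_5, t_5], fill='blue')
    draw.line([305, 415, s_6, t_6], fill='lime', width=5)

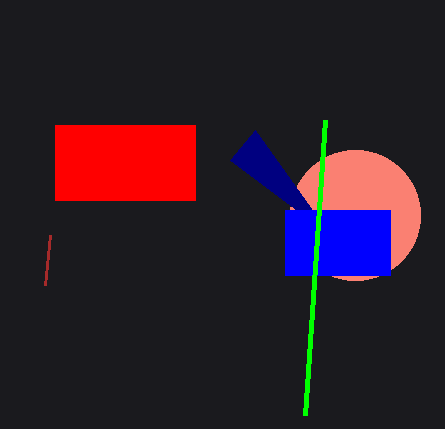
p_1 = 50; q_1 = 235; p_2 = 55; q_2 = 125; s_2 = 195; t_2 = 200; a_3 = 355; b_3 = 215; c_3 = 65; p_4 = 255; q_4 = 130; p_5 = 285; q_5 = 210; s_5 = 390; t_5 = 275; s_6 = 325; t_6 = 120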